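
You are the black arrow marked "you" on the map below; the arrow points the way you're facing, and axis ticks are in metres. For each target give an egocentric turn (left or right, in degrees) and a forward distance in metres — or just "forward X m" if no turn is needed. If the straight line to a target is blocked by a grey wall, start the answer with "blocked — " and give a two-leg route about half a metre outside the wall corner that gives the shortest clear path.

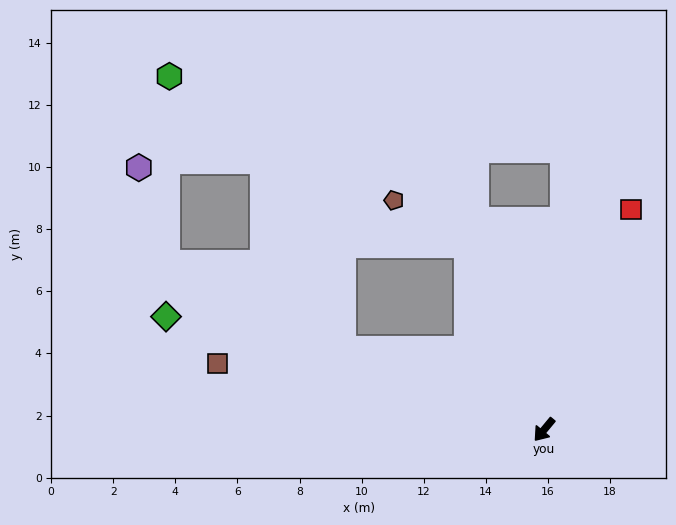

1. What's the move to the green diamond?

turn right 67°, forward 12.7 m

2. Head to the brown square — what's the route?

turn right 62°, forward 10.7 m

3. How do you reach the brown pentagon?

blocked — turn right 118°, forward 6.5 m, then turn left 36°, forward 2.7 m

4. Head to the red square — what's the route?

turn right 162°, forward 7.6 m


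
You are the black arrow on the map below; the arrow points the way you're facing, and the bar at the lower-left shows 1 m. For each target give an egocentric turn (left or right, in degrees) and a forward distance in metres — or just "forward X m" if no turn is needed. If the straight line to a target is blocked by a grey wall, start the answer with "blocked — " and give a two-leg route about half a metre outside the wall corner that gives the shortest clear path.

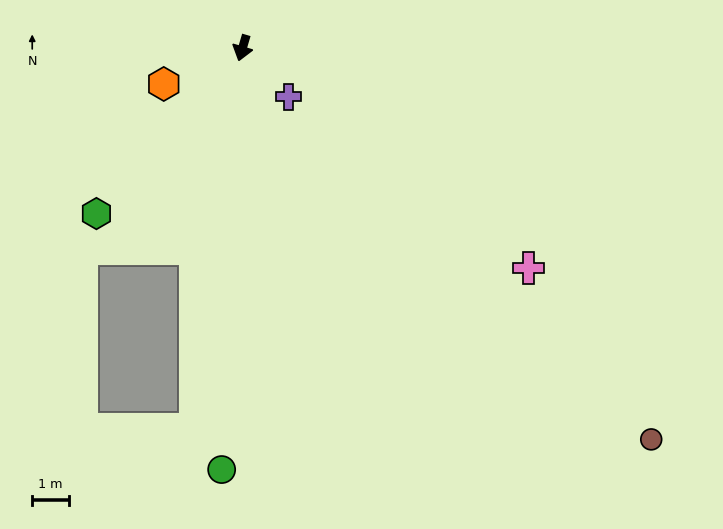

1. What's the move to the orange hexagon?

turn right 49°, forward 2.4 m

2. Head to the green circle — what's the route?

turn left 13°, forward 11.5 m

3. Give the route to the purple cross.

turn left 60°, forward 1.8 m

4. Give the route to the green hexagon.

turn right 25°, forward 6.0 m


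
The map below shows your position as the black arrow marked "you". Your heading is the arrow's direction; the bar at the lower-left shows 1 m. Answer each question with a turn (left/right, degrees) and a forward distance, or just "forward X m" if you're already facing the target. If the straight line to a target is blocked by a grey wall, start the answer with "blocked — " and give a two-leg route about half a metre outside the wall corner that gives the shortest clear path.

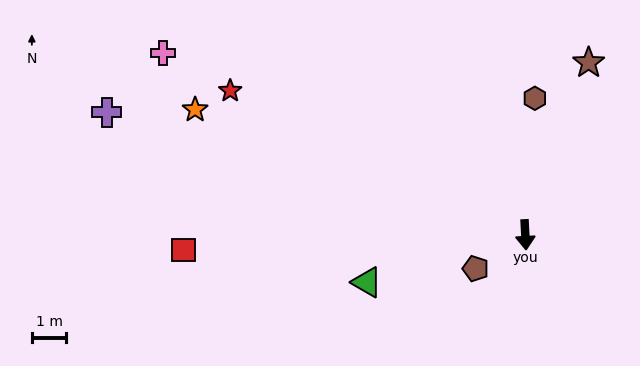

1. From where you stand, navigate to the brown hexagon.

turn left 173°, forward 4.0 m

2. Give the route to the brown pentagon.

turn right 59°, forward 1.7 m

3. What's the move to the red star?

turn right 119°, forward 9.5 m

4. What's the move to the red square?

turn right 90°, forward 9.9 m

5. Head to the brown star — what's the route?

turn left 157°, forward 5.3 m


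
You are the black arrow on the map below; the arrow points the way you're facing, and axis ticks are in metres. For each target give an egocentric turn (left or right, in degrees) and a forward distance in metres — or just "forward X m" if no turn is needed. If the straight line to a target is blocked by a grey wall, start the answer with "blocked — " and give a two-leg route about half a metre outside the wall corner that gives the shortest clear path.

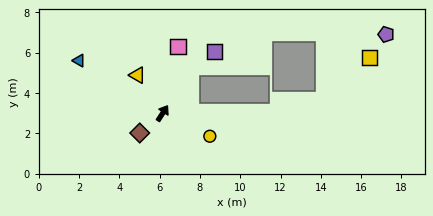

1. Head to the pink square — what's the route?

turn left 20°, forward 3.4 m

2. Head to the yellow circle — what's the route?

turn right 83°, forward 2.6 m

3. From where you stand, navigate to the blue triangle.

turn left 91°, forward 4.9 m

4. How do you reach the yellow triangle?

turn left 66°, forward 2.3 m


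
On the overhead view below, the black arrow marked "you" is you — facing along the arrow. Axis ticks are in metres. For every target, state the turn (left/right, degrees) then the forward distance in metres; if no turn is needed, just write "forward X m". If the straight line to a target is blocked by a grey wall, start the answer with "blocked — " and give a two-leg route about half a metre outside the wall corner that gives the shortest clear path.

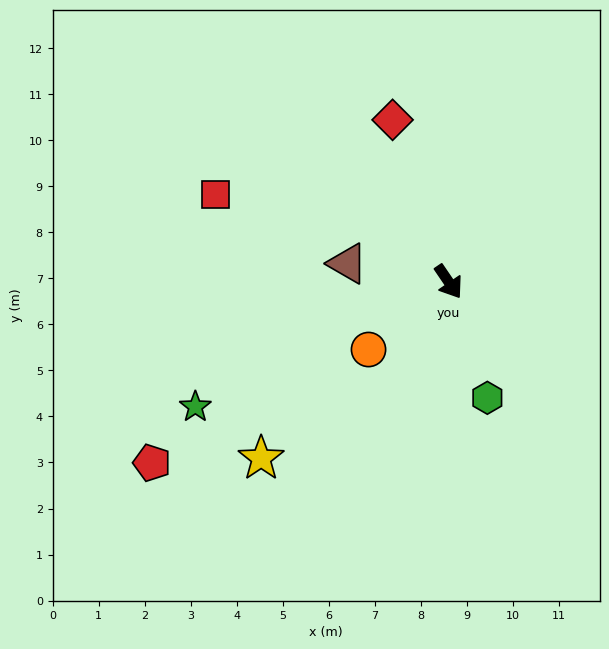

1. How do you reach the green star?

turn right 98°, forward 6.1 m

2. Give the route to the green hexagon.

turn right 16°, forward 2.7 m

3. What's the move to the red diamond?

turn left 165°, forward 3.7 m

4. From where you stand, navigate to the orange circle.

turn right 84°, forward 2.3 m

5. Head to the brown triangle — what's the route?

turn right 134°, forward 2.2 m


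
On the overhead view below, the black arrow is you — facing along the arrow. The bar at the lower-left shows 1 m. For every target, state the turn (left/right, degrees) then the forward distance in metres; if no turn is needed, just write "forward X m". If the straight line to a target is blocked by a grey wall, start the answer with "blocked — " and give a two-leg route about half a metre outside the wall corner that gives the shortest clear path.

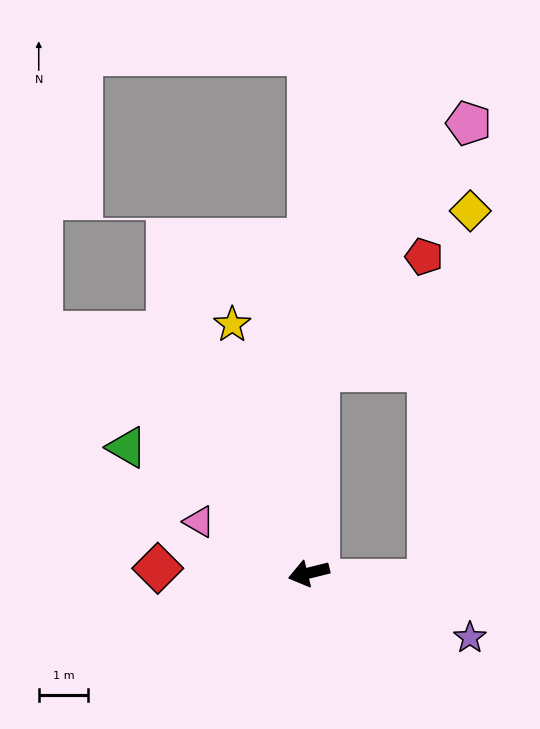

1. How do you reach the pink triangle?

turn right 39°, forward 2.4 m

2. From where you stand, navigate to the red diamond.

turn right 16°, forward 3.1 m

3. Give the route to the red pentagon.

blocked — turn right 107°, forward 4.1 m, then turn right 40°, forward 3.1 m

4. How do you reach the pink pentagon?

blocked — turn right 107°, forward 4.1 m, then turn right 28°, forward 5.8 m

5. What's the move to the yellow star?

turn right 87°, forward 5.2 m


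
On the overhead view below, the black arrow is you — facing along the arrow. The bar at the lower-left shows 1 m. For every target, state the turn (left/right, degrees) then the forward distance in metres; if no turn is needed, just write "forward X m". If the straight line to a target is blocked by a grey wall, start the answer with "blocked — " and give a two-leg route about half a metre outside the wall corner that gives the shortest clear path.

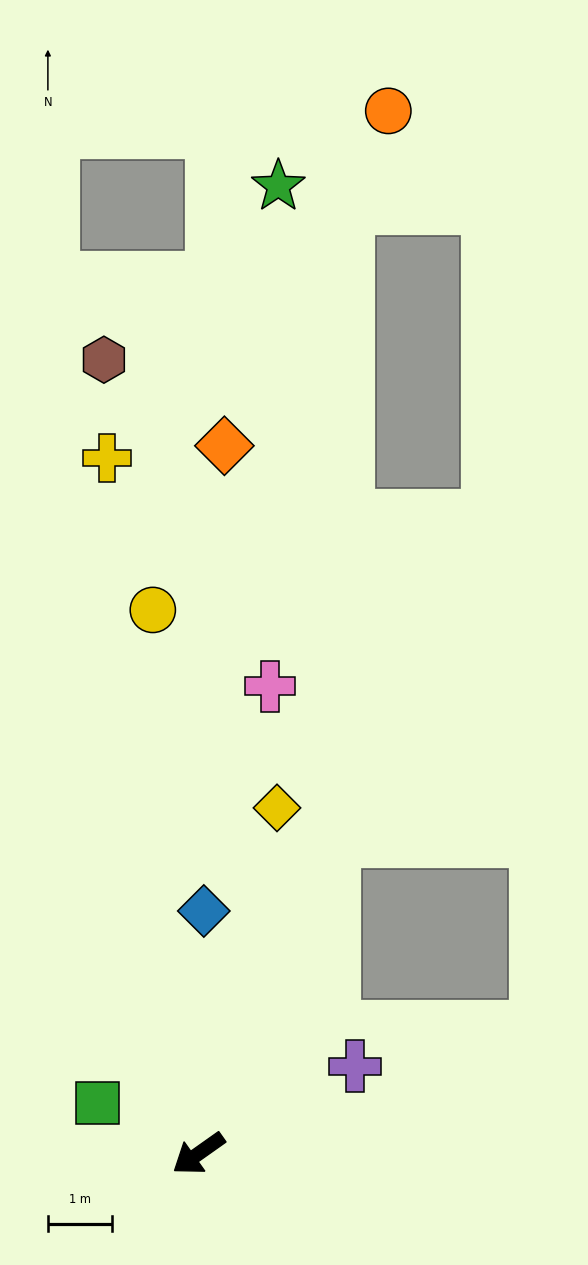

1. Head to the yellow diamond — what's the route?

turn right 138°, forward 5.5 m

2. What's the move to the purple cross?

turn left 174°, forward 2.8 m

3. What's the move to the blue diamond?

turn right 127°, forward 3.8 m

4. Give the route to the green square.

turn right 62°, forward 1.7 m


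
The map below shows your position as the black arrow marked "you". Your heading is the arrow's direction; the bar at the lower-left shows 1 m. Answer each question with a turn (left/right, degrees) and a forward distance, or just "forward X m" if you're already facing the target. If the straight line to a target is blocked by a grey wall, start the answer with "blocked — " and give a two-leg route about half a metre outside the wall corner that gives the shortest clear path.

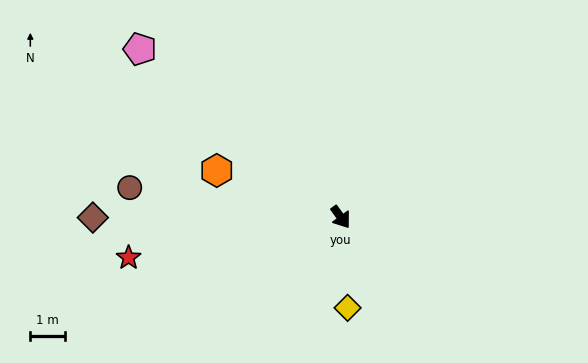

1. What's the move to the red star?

turn right 115°, forward 6.2 m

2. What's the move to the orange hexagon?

turn right 147°, forward 3.8 m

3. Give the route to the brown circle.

turn right 134°, forward 6.1 m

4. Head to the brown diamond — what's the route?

turn right 126°, forward 7.1 m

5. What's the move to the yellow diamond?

turn right 32°, forward 2.6 m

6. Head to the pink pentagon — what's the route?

turn right 166°, forward 7.5 m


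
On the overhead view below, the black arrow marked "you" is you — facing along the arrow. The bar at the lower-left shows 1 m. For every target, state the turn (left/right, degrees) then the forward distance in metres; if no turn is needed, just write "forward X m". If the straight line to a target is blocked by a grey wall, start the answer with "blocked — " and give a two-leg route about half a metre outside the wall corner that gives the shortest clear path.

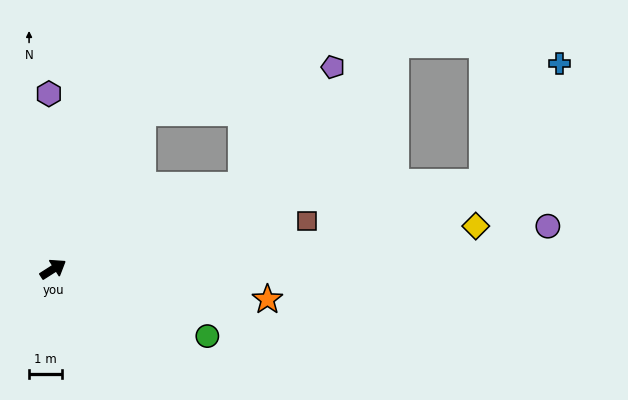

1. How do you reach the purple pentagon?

blocked — turn right 9°, forward 6.3 m, then turn left 29°, forward 4.6 m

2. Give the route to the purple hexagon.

turn left 59°, forward 5.4 m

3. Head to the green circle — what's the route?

turn right 56°, forward 5.1 m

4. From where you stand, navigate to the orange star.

turn right 41°, forward 6.6 m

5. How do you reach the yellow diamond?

turn right 27°, forward 13.0 m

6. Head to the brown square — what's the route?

turn right 22°, forward 7.9 m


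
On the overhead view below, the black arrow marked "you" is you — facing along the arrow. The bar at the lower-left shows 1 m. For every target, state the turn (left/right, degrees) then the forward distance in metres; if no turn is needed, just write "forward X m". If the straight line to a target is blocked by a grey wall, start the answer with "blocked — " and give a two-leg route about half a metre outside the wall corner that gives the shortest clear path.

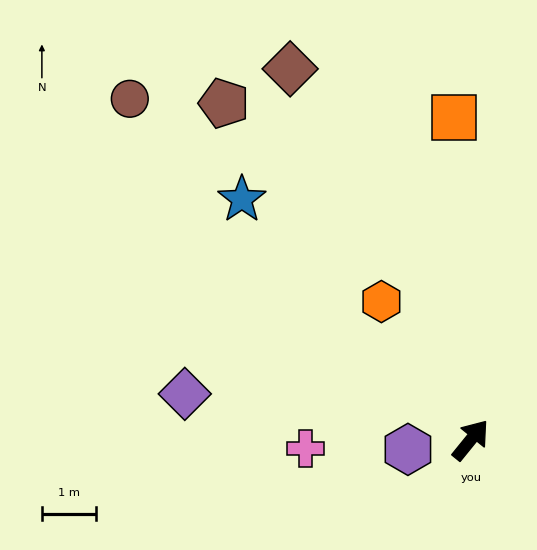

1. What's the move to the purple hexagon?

turn left 138°, forward 1.2 m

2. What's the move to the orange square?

turn left 42°, forward 5.9 m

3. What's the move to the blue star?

turn left 83°, forward 6.1 m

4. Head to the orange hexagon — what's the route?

turn left 72°, forward 3.0 m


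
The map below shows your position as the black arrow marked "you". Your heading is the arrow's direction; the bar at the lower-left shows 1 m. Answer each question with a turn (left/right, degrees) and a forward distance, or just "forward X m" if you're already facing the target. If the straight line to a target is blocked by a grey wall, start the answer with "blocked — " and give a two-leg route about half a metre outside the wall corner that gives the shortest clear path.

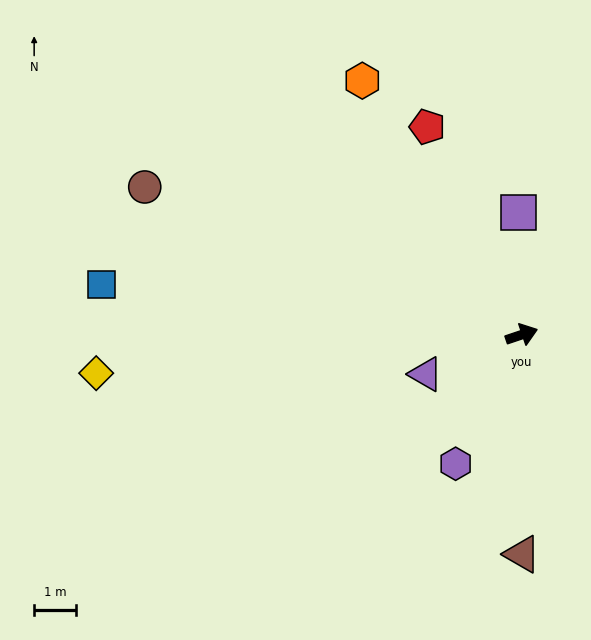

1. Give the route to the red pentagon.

turn left 96°, forward 5.5 m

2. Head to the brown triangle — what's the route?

turn right 108°, forward 5.3 m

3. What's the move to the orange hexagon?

turn left 103°, forward 7.2 m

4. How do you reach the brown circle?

turn left 140°, forward 9.8 m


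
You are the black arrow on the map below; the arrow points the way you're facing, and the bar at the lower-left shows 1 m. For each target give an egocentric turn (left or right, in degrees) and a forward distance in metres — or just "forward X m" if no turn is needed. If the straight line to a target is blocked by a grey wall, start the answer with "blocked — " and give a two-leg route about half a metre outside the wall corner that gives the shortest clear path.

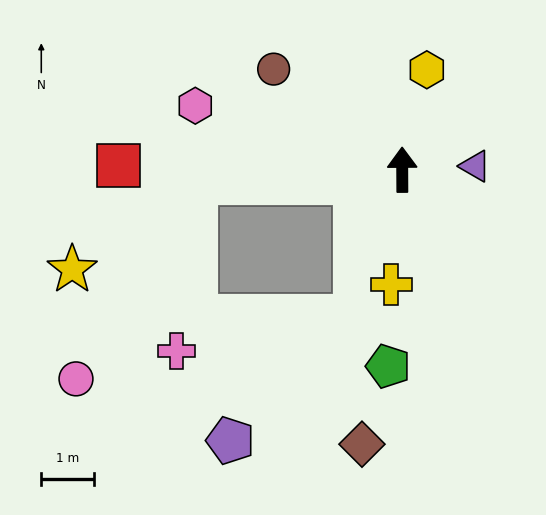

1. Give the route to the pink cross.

blocked — turn left 93°, forward 3.9 m, then turn left 80°, forward 3.2 m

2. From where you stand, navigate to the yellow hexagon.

turn right 14°, forward 1.9 m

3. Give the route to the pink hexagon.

turn left 73°, forward 4.1 m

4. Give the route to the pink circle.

blocked — turn left 93°, forward 3.9 m, then turn left 55°, forward 4.4 m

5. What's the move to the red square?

turn left 89°, forward 5.4 m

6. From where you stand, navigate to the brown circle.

turn left 52°, forward 3.1 m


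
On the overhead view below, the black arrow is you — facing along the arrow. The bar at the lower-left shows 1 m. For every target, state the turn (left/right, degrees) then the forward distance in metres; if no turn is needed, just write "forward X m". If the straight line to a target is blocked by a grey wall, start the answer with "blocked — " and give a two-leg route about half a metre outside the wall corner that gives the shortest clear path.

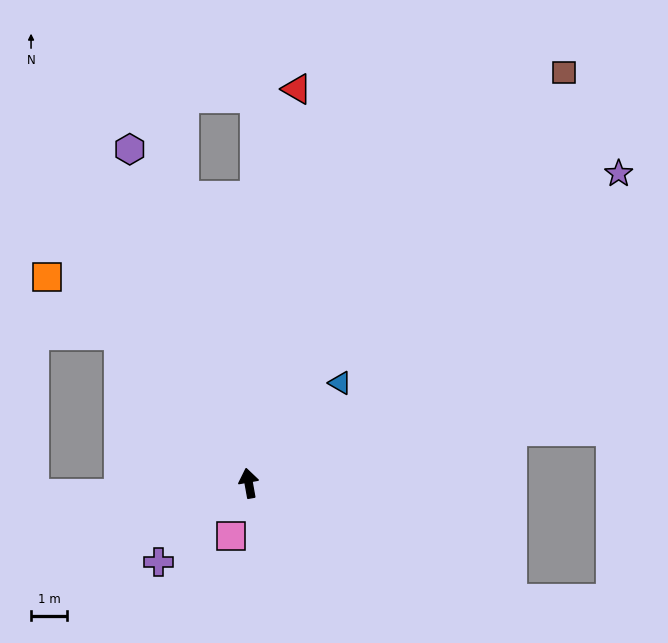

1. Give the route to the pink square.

turn left 151°, forward 1.5 m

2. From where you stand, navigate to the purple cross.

turn left 121°, forward 3.3 m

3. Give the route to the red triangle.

turn right 17°, forward 11.0 m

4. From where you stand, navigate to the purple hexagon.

turn left 10°, forward 9.8 m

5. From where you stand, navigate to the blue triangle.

turn right 52°, forward 3.8 m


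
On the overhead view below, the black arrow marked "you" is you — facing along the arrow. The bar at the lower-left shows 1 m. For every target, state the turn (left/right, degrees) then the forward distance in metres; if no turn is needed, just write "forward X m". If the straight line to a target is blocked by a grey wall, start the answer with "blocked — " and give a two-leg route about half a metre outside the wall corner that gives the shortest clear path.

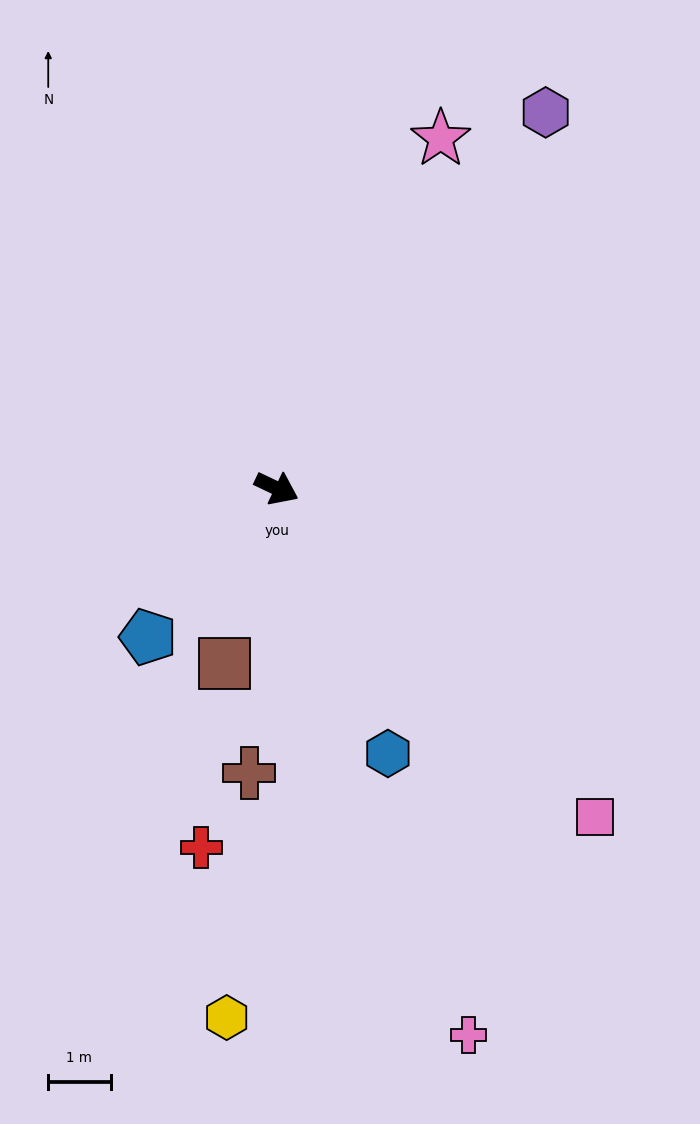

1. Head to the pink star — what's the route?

turn left 90°, forward 6.2 m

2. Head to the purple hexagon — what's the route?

turn left 80°, forward 7.4 m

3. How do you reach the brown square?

turn right 81°, forward 2.9 m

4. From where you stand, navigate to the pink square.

turn right 20°, forward 7.3 m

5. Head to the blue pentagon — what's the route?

turn right 105°, forward 3.2 m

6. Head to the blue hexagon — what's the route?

turn right 42°, forward 4.6 m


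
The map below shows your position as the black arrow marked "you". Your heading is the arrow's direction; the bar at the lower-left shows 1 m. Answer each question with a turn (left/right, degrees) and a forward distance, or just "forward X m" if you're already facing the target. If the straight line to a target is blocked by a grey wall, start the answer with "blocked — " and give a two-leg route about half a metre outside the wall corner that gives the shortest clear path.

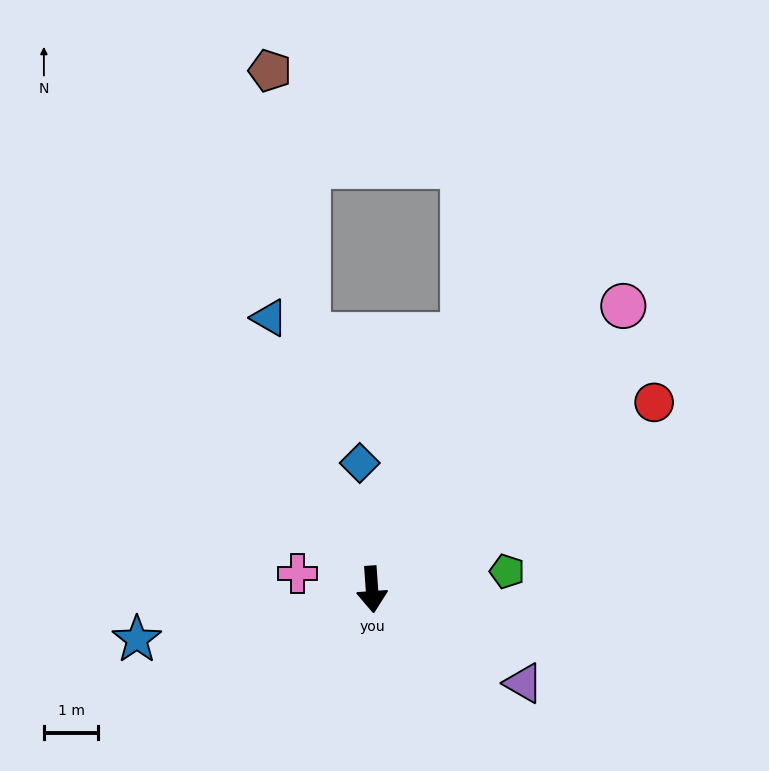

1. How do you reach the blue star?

turn right 82°, forward 4.4 m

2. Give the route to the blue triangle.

turn right 163°, forward 5.3 m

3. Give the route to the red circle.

turn left 120°, forward 6.2 m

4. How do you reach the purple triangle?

turn left 54°, forward 3.3 m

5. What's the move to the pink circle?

turn left 134°, forward 6.9 m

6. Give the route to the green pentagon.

turn left 94°, forward 2.5 m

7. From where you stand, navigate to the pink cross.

turn right 106°, forward 1.4 m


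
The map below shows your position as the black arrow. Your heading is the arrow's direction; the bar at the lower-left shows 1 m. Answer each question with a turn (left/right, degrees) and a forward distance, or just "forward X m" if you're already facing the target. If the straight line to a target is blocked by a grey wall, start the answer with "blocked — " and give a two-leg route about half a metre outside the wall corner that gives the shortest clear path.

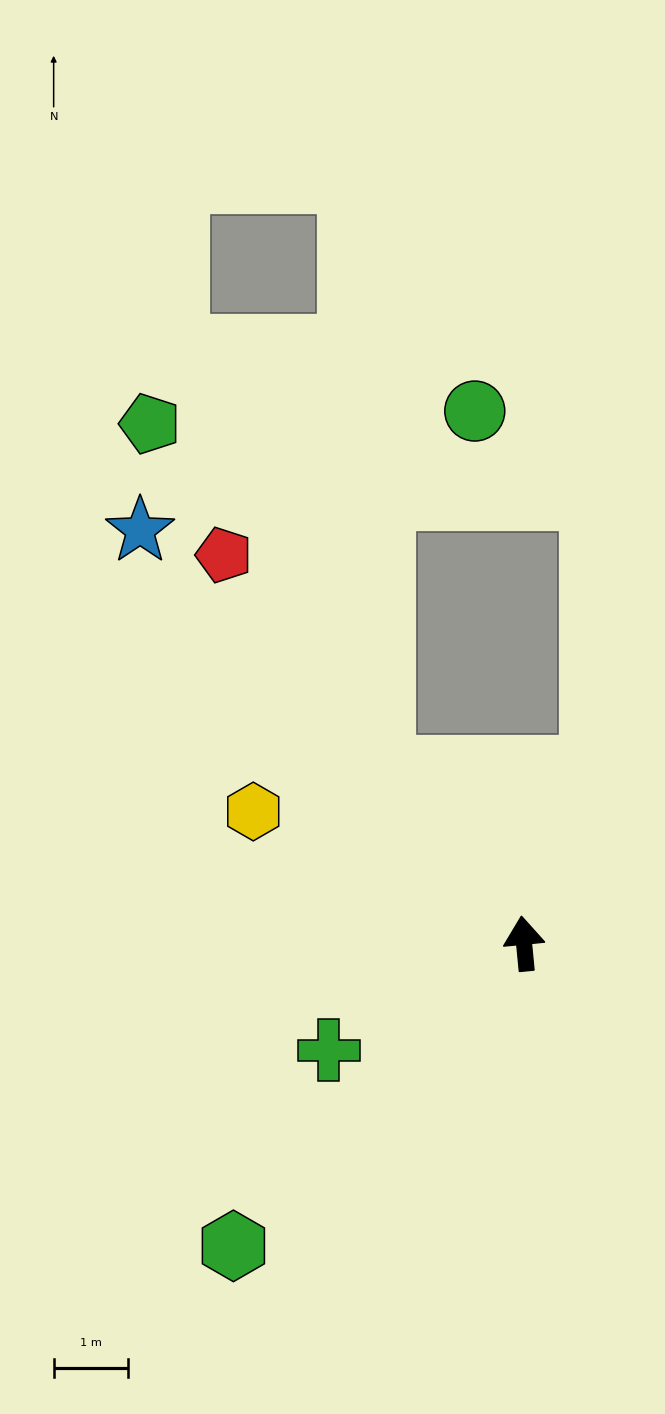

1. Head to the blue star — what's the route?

turn left 37°, forward 7.6 m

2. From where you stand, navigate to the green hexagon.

turn left 131°, forward 5.7 m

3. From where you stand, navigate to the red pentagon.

turn left 32°, forward 6.6 m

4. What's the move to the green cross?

turn left 113°, forward 3.0 m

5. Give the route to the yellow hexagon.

turn left 58°, forward 4.1 m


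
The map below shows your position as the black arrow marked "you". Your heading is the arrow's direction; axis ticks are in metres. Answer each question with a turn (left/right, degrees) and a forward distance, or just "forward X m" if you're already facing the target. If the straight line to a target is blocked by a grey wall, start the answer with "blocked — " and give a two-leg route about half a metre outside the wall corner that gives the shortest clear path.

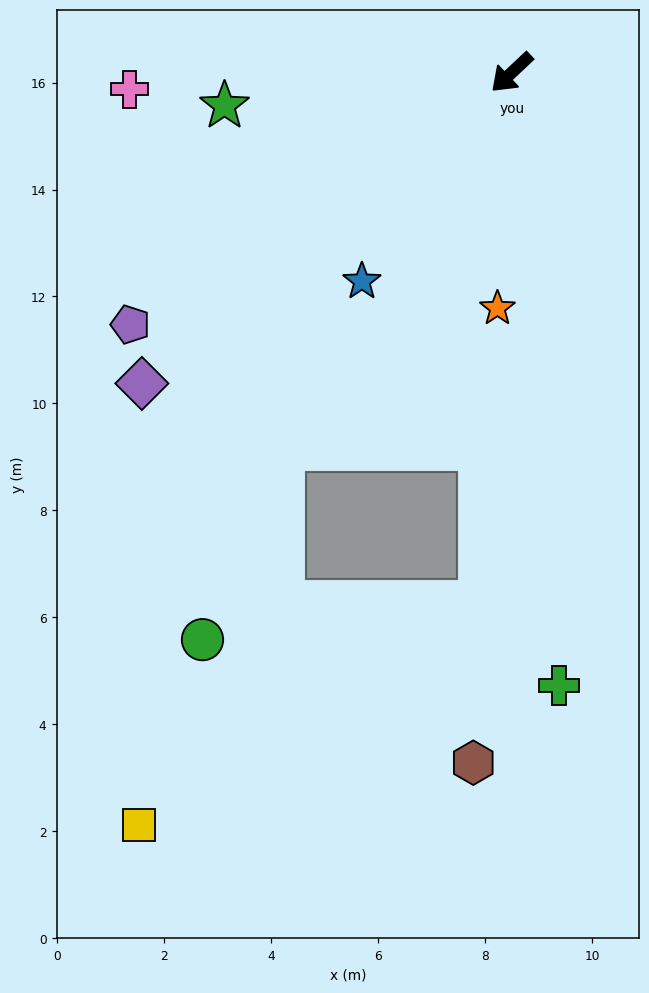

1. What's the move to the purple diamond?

turn right 3°, forward 9.0 m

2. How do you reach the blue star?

turn left 11°, forward 4.8 m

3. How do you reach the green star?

turn right 37°, forward 5.4 m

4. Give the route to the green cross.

turn left 51°, forward 11.5 m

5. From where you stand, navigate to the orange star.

turn left 43°, forward 4.4 m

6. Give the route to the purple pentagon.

turn right 10°, forward 8.5 m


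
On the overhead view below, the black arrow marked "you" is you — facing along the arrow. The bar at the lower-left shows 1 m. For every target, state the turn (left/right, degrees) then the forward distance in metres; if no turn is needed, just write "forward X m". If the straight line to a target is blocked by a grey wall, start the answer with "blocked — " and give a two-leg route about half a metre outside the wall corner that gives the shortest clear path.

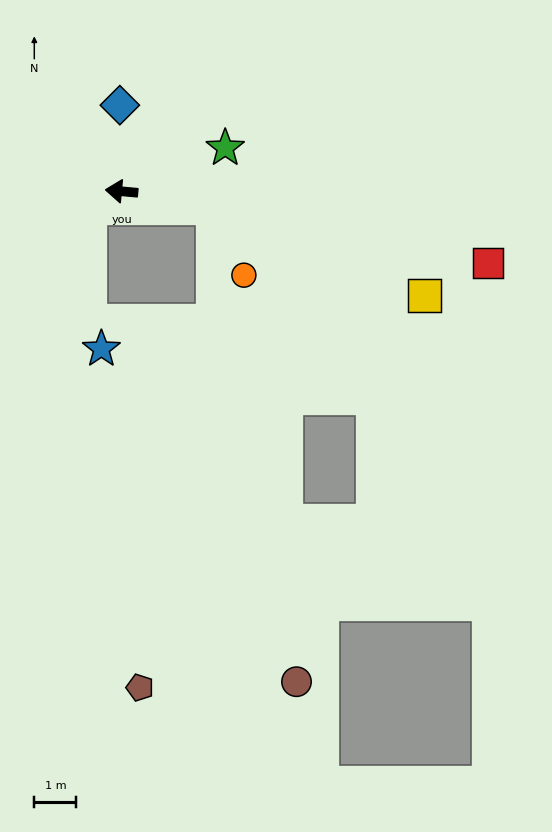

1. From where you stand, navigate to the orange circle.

blocked — turn left 175°, forward 2.2 m, then turn right 56°, forward 1.8 m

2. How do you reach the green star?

turn right 152°, forward 2.7 m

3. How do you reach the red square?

turn left 174°, forward 8.9 m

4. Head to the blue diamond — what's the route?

turn right 84°, forward 2.0 m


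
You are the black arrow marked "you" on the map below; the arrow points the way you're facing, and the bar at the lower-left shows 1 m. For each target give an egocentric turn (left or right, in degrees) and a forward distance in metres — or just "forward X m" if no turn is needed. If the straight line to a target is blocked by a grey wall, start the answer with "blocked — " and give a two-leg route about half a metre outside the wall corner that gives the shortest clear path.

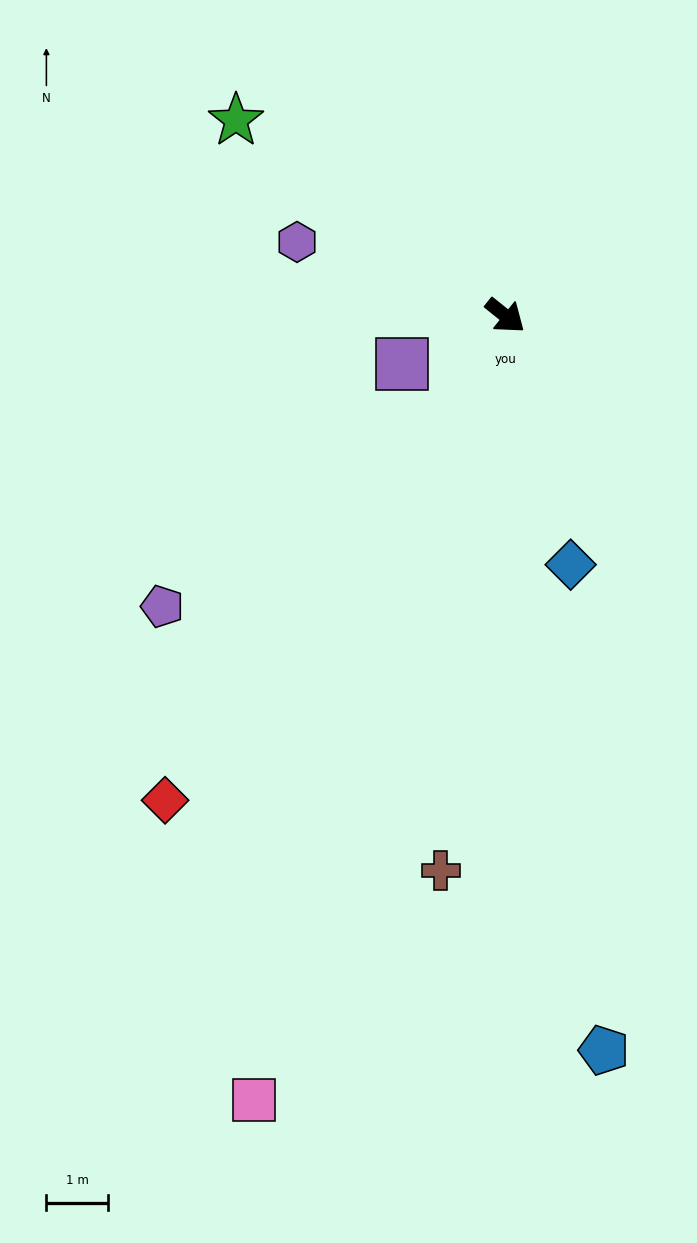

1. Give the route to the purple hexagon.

turn right 161°, forward 3.6 m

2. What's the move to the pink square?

turn right 69°, forward 13.4 m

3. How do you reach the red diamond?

turn right 86°, forward 9.6 m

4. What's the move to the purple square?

turn right 116°, forward 1.9 m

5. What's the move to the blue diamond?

turn right 37°, forward 4.2 m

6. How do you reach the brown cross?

turn right 58°, forward 9.1 m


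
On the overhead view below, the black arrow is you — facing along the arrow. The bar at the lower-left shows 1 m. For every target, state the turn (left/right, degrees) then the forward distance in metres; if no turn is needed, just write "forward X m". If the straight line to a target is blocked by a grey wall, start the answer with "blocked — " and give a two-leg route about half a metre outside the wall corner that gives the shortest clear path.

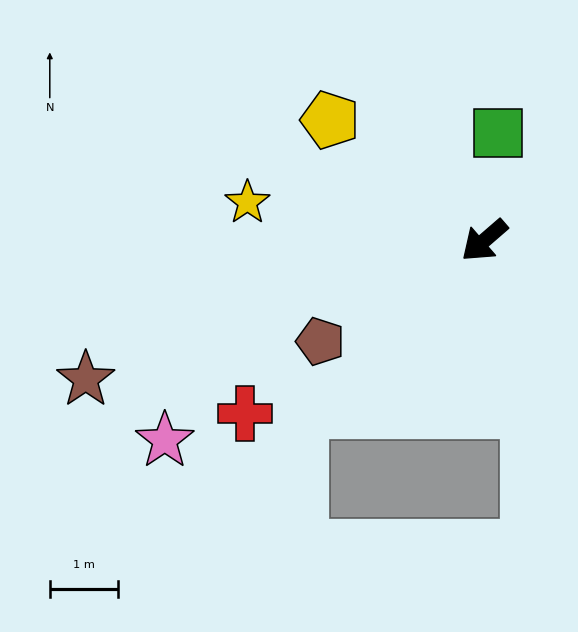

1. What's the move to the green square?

turn right 138°, forward 1.6 m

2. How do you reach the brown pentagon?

turn right 9°, forward 2.8 m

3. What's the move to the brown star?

turn right 22°, forward 6.2 m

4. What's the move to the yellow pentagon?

turn right 79°, forward 2.9 m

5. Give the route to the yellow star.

turn right 50°, forward 3.5 m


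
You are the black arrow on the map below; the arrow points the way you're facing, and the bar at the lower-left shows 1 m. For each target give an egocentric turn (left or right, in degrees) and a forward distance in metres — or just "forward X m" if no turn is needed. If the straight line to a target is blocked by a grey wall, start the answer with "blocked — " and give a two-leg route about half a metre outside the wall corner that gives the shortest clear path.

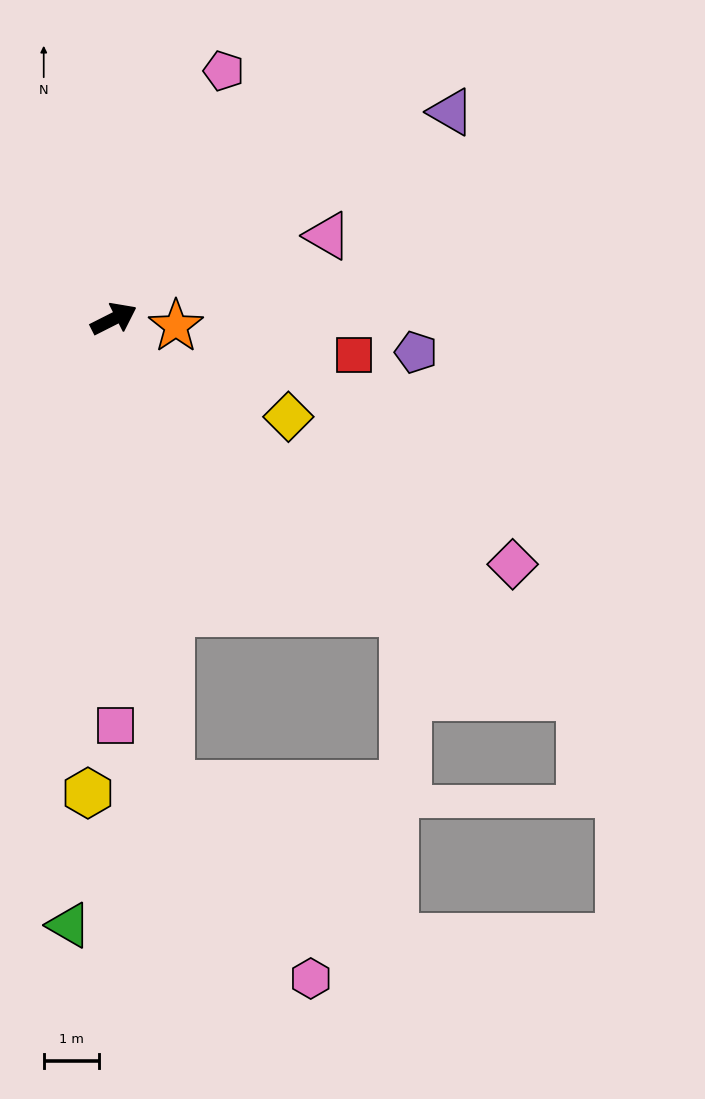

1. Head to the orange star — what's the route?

turn right 34°, forward 1.1 m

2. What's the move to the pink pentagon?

turn left 39°, forward 4.9 m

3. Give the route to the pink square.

turn right 117°, forward 7.3 m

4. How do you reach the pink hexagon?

blocked — turn right 110°, forward 8.4 m, then turn left 29°, forward 4.3 m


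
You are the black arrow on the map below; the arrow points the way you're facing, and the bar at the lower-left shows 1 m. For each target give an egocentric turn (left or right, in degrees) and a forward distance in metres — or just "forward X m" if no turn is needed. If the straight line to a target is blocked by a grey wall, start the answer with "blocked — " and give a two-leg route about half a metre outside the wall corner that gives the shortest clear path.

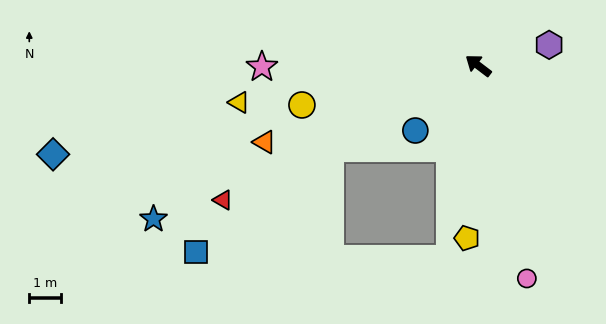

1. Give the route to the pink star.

turn left 38°, forward 6.8 m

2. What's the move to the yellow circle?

turn left 50°, forward 5.7 m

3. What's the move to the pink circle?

turn left 140°, forward 6.8 m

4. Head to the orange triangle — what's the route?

turn left 57°, forward 7.1 m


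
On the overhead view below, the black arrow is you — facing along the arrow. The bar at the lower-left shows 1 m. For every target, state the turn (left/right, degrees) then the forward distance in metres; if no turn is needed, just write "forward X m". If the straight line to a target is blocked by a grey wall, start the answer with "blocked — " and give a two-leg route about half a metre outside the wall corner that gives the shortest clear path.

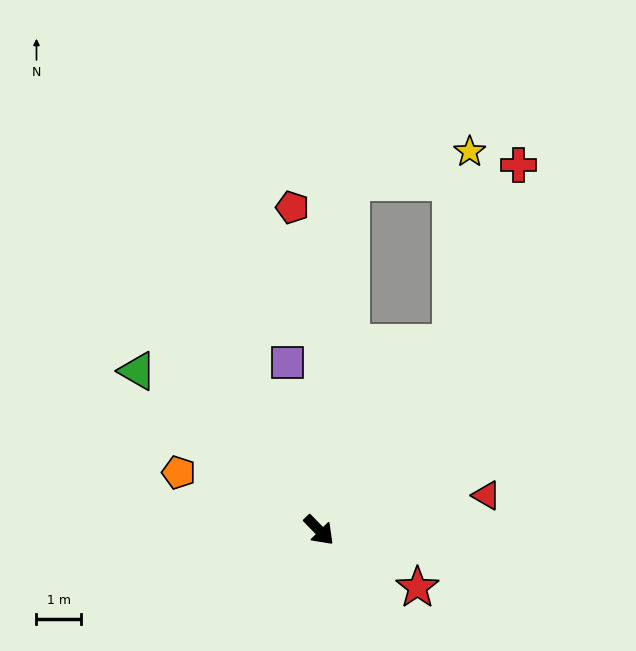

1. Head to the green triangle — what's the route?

turn right 176°, forward 5.5 m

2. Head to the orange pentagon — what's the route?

turn right 157°, forward 3.4 m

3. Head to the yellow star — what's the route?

blocked — turn left 100°, forward 5.2 m, then turn left 30°, forward 4.4 m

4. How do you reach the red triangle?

turn left 57°, forward 3.9 m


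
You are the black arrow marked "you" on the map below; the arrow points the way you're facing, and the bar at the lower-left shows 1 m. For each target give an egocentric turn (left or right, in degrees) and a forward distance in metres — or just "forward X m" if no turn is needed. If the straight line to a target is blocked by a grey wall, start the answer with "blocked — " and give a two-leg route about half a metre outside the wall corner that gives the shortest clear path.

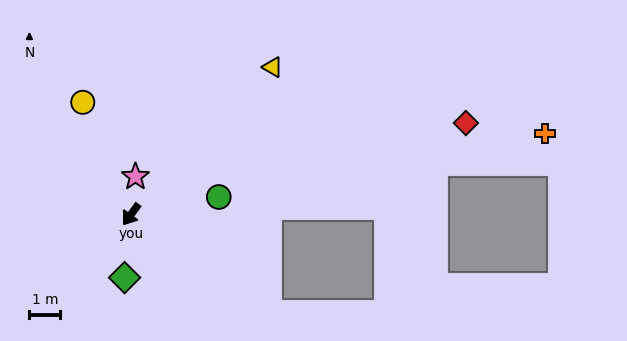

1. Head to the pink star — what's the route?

turn right 151°, forward 1.2 m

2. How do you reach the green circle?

turn left 137°, forward 2.9 m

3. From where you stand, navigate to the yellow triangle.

turn left 172°, forward 6.6 m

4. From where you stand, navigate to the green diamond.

turn left 30°, forward 2.1 m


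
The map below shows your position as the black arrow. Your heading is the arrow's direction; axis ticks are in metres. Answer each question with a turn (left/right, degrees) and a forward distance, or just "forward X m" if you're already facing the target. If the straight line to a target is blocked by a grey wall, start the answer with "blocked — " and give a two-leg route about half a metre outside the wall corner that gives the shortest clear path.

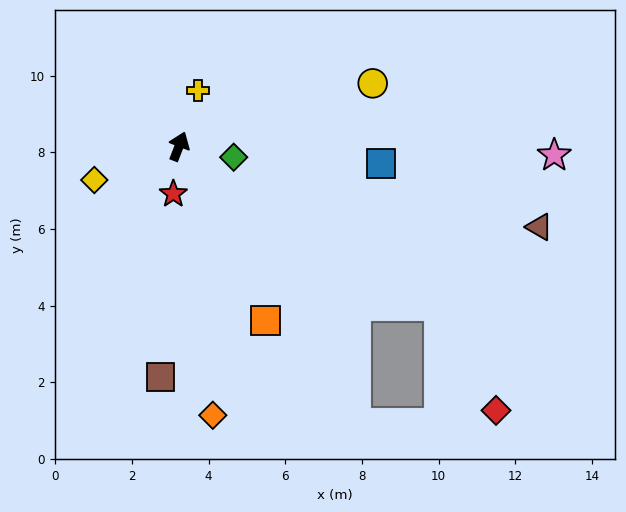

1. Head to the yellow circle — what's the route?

turn right 51°, forward 5.3 m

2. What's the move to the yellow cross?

turn left 2°, forward 1.5 m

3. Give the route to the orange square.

turn right 132°, forward 5.1 m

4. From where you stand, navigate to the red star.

turn right 166°, forward 1.2 m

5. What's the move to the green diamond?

turn right 80°, forward 1.5 m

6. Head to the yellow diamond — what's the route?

turn left 133°, forward 2.4 m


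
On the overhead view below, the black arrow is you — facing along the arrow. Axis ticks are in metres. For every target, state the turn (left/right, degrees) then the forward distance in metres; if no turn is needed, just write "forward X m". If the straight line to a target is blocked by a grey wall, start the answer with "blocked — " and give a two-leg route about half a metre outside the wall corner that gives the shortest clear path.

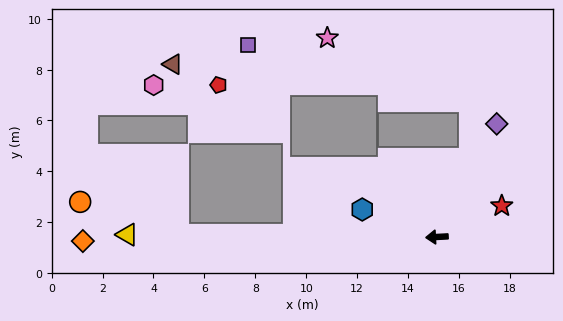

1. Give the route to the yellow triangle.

turn right 3°, forward 12.2 m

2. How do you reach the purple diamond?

turn right 121°, forward 5.0 m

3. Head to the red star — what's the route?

turn right 157°, forward 2.8 m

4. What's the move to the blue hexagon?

turn right 23°, forward 3.1 m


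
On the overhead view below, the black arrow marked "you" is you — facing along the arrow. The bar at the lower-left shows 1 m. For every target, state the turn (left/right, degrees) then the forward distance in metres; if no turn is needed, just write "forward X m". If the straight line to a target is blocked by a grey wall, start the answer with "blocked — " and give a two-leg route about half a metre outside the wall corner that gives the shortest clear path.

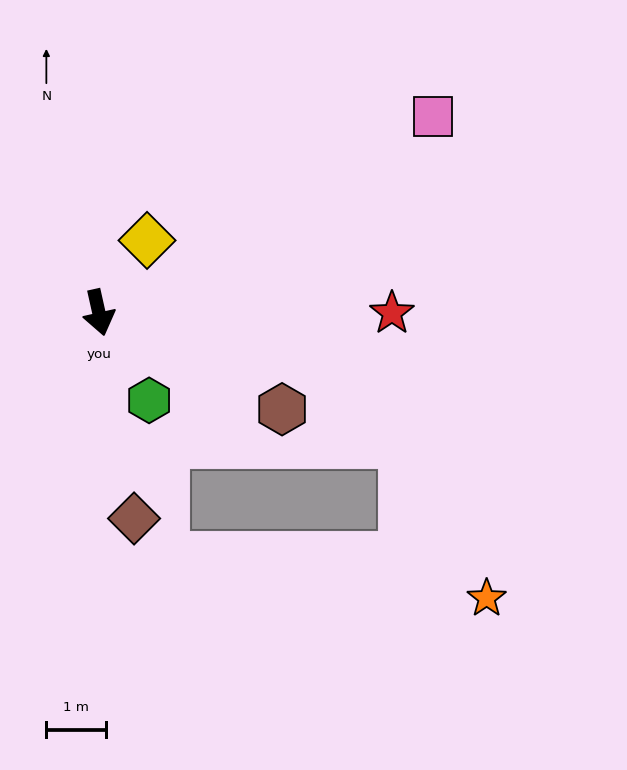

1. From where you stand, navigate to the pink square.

turn left 108°, forward 6.5 m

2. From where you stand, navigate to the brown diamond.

turn right 3°, forward 3.5 m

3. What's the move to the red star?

turn left 77°, forward 4.9 m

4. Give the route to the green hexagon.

turn left 17°, forward 1.7 m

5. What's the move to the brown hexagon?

turn left 50°, forward 3.5 m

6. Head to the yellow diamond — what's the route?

turn left 134°, forward 1.5 m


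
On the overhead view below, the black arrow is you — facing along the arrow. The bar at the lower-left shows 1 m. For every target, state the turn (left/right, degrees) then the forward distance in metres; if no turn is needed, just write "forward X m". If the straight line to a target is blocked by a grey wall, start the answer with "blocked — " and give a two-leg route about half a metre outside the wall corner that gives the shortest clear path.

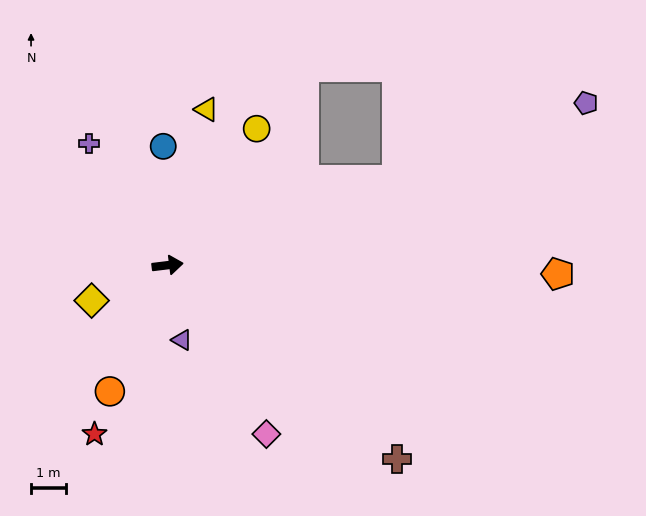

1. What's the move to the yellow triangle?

turn left 69°, forward 4.6 m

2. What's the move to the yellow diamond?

turn right 162°, forward 2.4 m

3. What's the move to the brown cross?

turn right 47°, forward 8.6 m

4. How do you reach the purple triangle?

turn right 86°, forward 2.2 m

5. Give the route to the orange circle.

turn right 122°, forward 4.0 m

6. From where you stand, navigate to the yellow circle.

turn left 50°, forward 4.7 m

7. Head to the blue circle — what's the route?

turn left 85°, forward 3.4 m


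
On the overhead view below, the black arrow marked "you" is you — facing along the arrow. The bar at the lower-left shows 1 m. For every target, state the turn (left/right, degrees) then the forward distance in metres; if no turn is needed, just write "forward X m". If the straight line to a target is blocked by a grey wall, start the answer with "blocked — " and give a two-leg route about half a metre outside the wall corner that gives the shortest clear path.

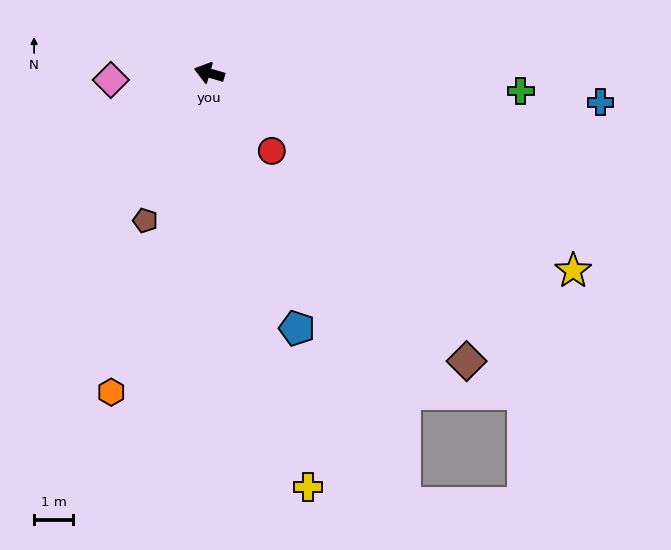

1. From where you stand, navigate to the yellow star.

turn left 168°, forward 10.6 m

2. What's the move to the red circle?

turn left 145°, forward 2.6 m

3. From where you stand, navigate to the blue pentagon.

turn left 125°, forward 6.9 m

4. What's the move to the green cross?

turn right 167°, forward 8.0 m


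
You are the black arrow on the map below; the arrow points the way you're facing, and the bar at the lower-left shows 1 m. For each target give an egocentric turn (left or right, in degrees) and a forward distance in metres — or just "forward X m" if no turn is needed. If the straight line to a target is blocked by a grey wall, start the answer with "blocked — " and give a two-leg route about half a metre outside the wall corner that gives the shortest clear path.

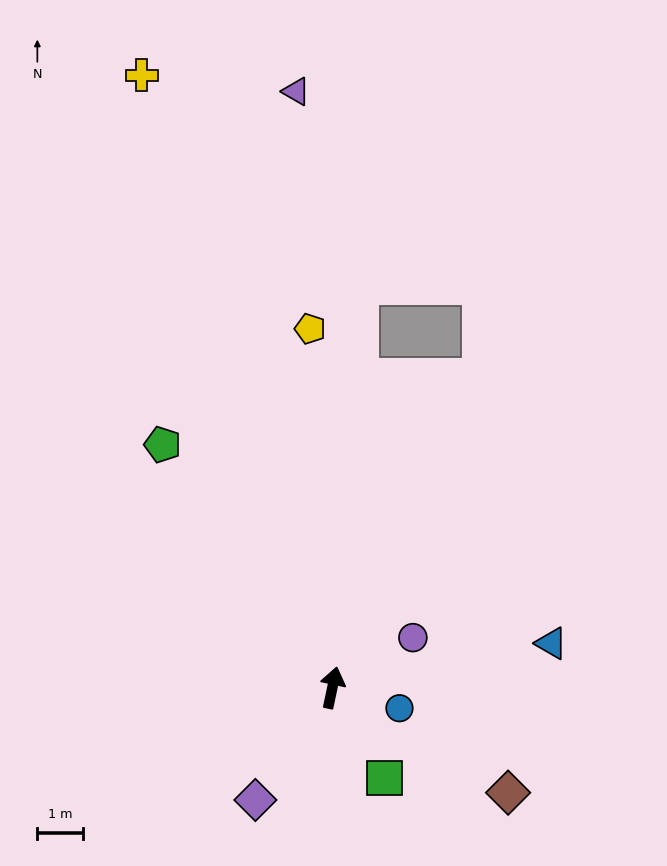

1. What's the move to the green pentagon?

turn left 47°, forward 6.5 m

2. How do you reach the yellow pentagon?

turn left 16°, forward 7.9 m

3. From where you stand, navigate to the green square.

turn right 138°, forward 2.3 m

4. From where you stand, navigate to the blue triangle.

turn right 67°, forward 4.9 m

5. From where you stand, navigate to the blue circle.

turn right 95°, forward 1.5 m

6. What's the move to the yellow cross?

turn left 29°, forward 14.2 m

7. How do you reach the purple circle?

turn right 46°, forward 2.1 m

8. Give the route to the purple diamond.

turn left 158°, forward 3.0 m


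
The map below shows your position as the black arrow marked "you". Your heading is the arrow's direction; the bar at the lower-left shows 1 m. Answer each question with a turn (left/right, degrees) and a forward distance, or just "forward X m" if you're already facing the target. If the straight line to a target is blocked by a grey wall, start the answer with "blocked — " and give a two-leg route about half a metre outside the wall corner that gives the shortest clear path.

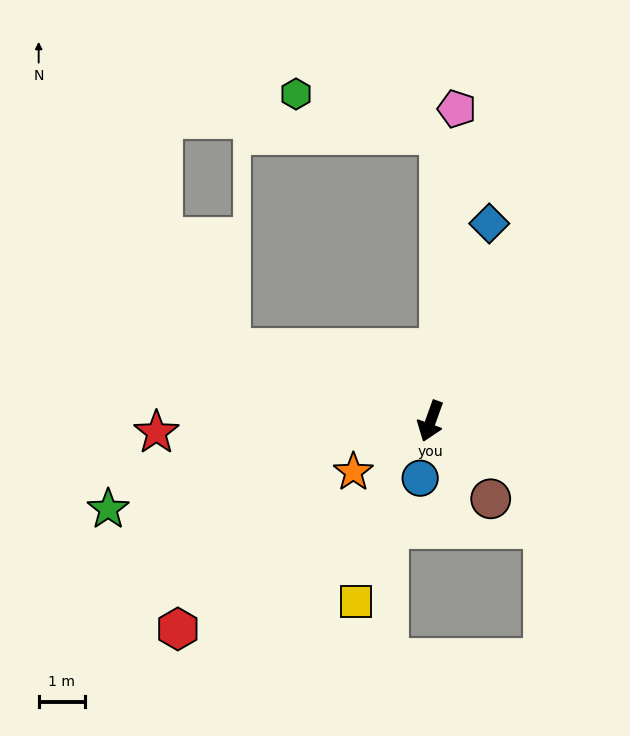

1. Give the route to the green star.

turn right 55°, forward 7.3 m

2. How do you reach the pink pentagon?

turn right 165°, forward 6.8 m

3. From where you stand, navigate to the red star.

turn right 68°, forward 6.0 m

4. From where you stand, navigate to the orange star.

turn right 37°, forward 2.0 m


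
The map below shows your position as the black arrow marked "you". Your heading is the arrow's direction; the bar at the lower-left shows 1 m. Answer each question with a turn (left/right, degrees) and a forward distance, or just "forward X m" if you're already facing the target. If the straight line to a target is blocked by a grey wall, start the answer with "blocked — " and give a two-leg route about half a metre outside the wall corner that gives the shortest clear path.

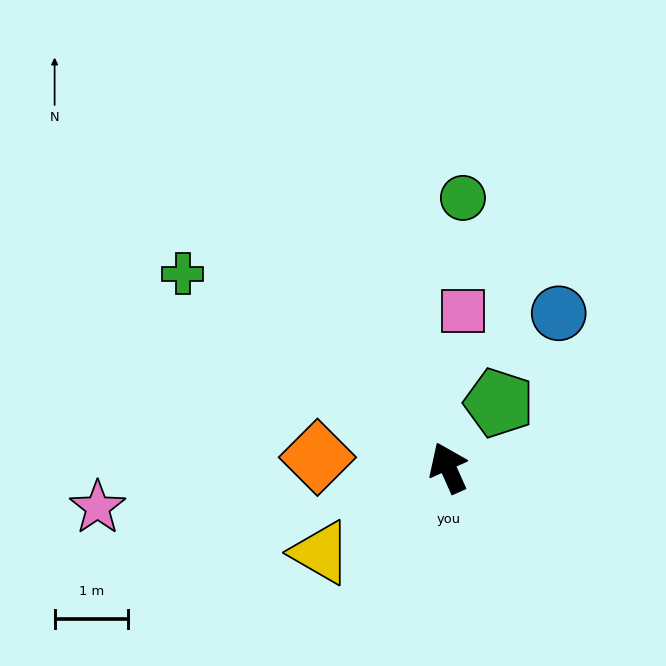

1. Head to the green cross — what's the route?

turn left 30°, forward 4.5 m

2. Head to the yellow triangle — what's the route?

turn left 100°, forward 2.1 m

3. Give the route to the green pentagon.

turn right 62°, forward 1.1 m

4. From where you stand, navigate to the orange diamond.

turn left 61°, forward 1.8 m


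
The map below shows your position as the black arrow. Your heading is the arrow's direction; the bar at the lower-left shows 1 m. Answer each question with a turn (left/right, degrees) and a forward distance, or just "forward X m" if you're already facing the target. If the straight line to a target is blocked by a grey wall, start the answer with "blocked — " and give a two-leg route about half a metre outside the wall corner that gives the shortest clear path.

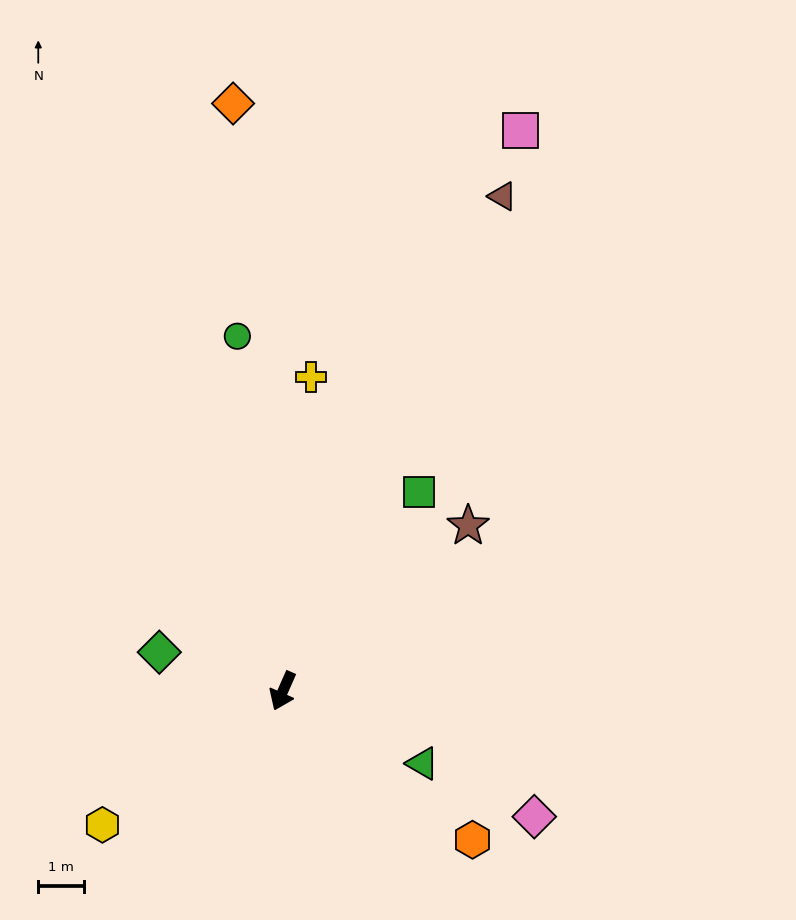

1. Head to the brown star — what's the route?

turn left 156°, forward 5.4 m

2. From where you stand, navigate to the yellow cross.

turn right 161°, forward 6.9 m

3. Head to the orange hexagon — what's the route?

turn left 76°, forward 5.2 m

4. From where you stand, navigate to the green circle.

turn right 149°, forward 7.8 m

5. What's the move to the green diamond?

turn right 84°, forward 2.8 m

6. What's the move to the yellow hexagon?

turn right 30°, forward 4.9 m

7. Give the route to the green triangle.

turn left 86°, forward 3.4 m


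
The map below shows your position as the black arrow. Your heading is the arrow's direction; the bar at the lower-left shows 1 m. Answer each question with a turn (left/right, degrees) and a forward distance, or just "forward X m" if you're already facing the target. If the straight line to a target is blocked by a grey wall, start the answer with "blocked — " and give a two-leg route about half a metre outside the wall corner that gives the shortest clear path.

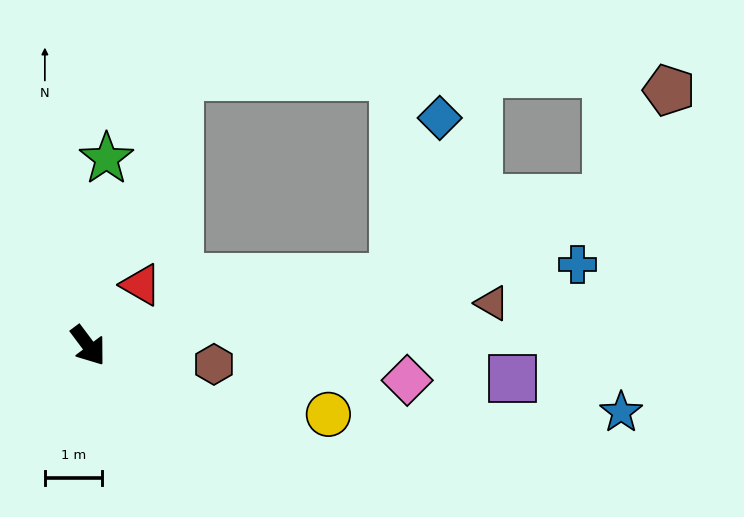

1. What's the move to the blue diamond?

blocked — turn left 66°, forward 5.4 m, then turn left 61°, forward 2.9 m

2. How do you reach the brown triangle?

turn left 59°, forward 7.1 m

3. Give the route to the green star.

turn left 138°, forward 3.3 m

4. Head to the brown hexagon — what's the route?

turn left 45°, forward 2.2 m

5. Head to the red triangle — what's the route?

turn left 102°, forward 1.4 m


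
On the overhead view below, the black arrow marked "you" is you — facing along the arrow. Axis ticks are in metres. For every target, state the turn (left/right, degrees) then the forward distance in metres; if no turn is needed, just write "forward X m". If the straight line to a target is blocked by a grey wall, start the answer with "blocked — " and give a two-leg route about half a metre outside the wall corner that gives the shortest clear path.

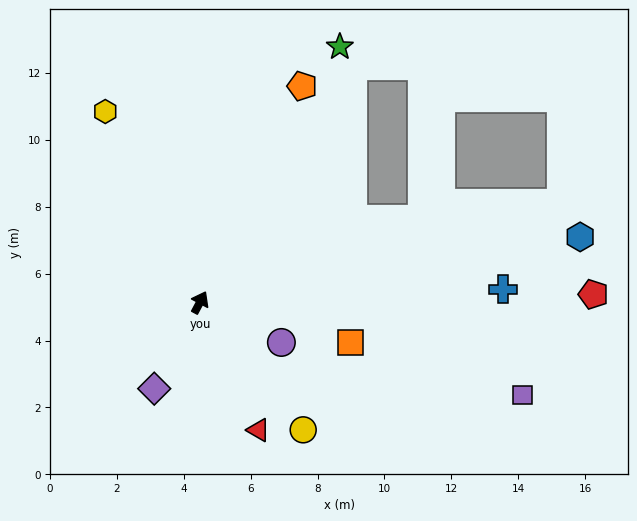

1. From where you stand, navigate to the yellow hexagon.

turn left 54°, forward 6.4 m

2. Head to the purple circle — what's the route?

turn right 88°, forward 2.7 m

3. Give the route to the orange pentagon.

turn left 3°, forward 7.1 m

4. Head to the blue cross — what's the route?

turn right 60°, forward 9.1 m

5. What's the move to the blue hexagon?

turn right 52°, forward 11.5 m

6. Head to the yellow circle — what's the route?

turn right 113°, forward 4.9 m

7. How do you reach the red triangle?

turn right 127°, forward 4.2 m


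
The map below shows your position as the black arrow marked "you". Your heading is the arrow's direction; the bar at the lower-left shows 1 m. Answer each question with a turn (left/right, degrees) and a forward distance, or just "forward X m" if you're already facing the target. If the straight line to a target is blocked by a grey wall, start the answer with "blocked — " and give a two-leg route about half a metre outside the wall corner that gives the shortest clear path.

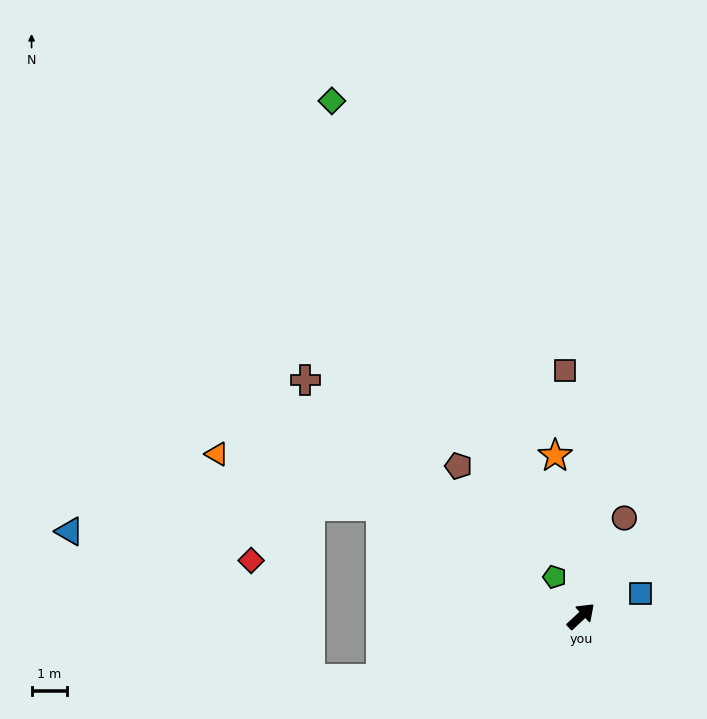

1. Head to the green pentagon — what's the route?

turn left 81°, forward 1.3 m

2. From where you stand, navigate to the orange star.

turn left 56°, forward 4.5 m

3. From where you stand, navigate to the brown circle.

turn left 23°, forward 3.0 m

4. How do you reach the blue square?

turn right 22°, forward 1.8 m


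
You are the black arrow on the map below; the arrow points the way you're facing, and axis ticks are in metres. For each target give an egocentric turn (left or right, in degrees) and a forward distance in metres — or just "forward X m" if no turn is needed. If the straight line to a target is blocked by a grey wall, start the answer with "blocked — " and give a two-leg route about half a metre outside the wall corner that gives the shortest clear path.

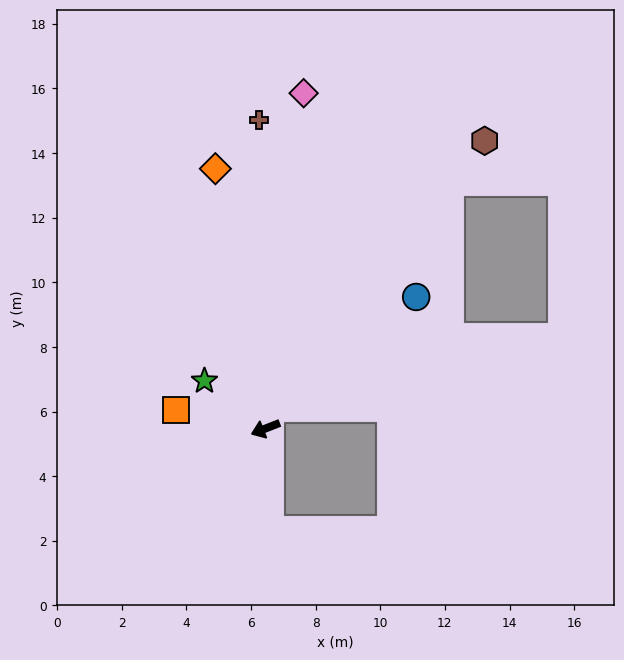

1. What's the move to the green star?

turn right 59°, forward 2.4 m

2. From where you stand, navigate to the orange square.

turn right 33°, forward 2.8 m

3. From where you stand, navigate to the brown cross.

turn right 110°, forward 9.5 m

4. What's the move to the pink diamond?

turn right 118°, forward 10.4 m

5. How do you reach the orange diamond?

turn right 101°, forward 8.2 m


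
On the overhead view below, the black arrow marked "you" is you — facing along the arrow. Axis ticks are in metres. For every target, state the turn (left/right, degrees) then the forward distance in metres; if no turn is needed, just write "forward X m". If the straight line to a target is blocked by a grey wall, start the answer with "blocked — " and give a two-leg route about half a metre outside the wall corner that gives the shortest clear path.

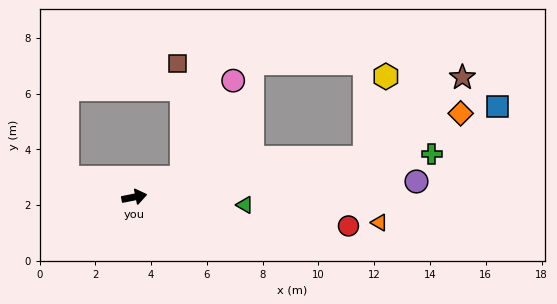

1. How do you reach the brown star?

blocked — forward 8.4 m, then turn left 28°, forward 4.5 m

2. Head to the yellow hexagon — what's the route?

blocked — forward 8.4 m, then turn left 64°, forward 3.0 m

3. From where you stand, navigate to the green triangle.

turn right 15°, forward 4.0 m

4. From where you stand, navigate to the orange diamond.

blocked — forward 8.4 m, then turn left 14°, forward 3.8 m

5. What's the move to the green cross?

turn right 3°, forward 10.8 m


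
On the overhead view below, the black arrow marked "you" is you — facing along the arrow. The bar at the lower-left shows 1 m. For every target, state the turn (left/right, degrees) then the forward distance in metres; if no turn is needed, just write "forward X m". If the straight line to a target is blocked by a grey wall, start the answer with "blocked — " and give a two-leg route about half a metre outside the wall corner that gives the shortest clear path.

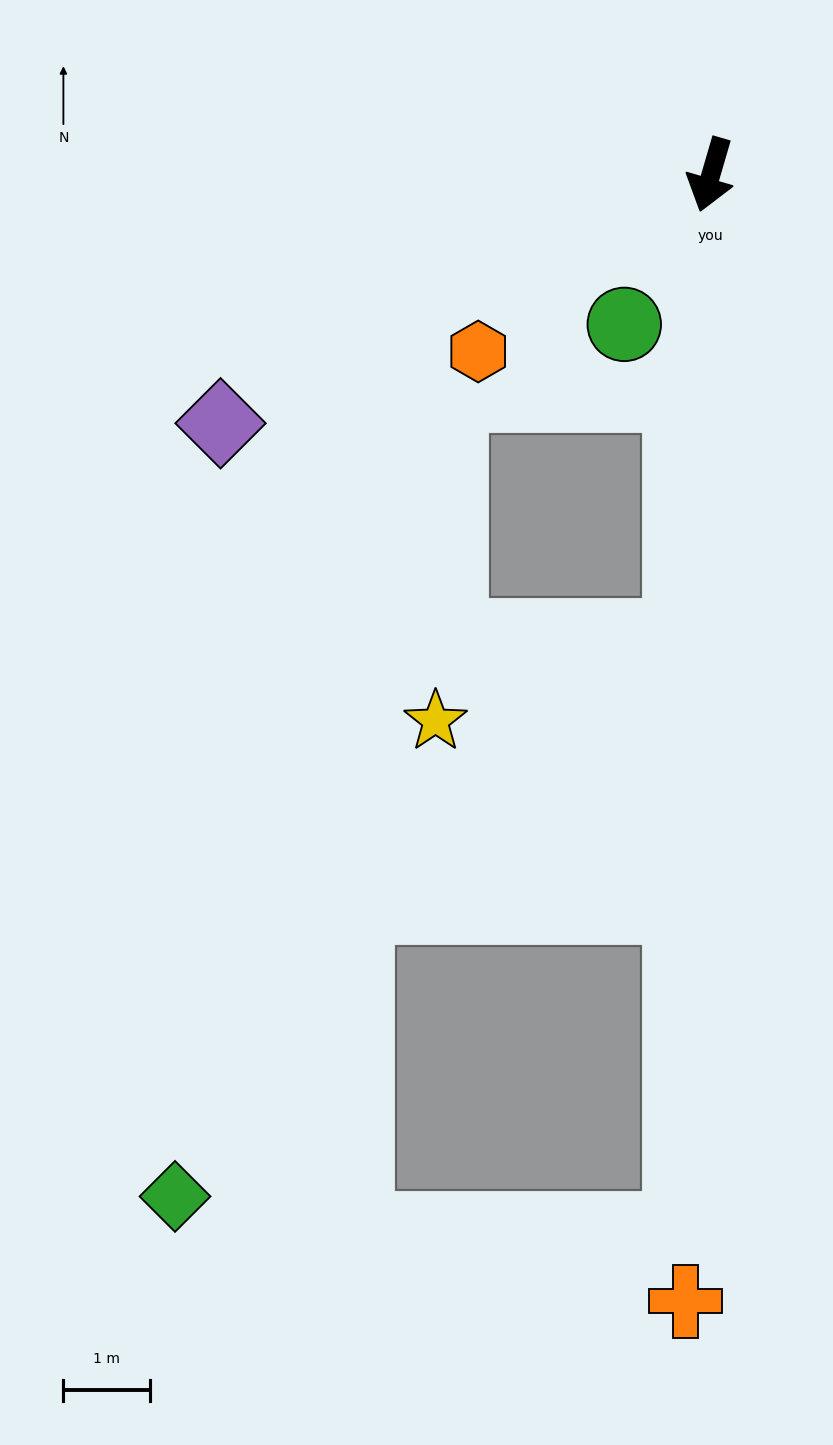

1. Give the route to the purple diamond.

turn right 47°, forward 6.3 m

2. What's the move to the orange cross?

turn left 15°, forward 12.9 m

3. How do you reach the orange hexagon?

turn right 37°, forward 3.4 m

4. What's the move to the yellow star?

blocked — turn left 13°, forward 5.3 m, then turn right 68°, forward 3.0 m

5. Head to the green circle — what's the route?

turn right 14°, forward 2.0 m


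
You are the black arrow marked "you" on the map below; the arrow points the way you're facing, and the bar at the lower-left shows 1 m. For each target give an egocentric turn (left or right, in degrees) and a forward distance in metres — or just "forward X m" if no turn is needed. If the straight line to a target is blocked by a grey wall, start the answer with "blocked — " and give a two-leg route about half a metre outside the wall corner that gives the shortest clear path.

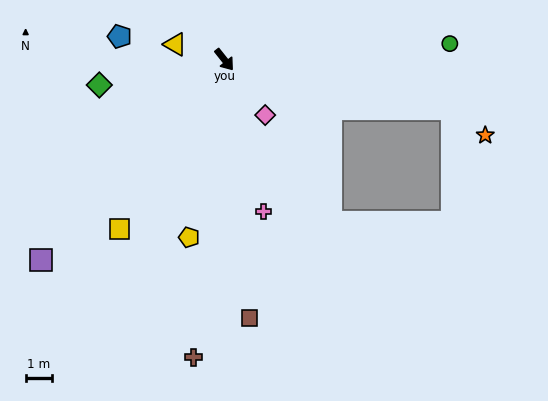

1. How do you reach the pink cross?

turn right 24°, forward 5.9 m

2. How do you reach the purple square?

turn right 81°, forward 10.2 m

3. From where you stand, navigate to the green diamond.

turn right 117°, forward 4.8 m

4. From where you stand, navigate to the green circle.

turn left 56°, forward 8.5 m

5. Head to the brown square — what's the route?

turn right 33°, forward 9.7 m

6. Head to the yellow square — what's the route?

turn right 70°, forward 7.5 m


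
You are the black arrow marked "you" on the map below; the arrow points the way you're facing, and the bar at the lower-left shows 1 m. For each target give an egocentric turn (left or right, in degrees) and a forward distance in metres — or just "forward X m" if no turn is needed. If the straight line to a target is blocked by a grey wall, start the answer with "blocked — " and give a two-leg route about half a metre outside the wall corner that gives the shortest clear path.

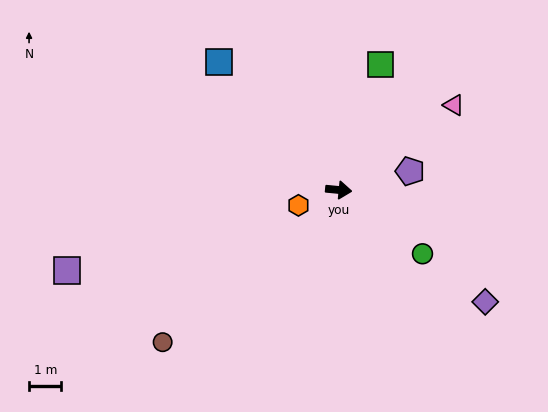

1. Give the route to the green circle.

turn right 32°, forward 3.3 m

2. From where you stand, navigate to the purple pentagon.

turn left 20°, forward 2.3 m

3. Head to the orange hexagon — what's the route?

turn right 154°, forward 1.3 m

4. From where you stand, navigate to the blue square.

turn left 139°, forward 5.4 m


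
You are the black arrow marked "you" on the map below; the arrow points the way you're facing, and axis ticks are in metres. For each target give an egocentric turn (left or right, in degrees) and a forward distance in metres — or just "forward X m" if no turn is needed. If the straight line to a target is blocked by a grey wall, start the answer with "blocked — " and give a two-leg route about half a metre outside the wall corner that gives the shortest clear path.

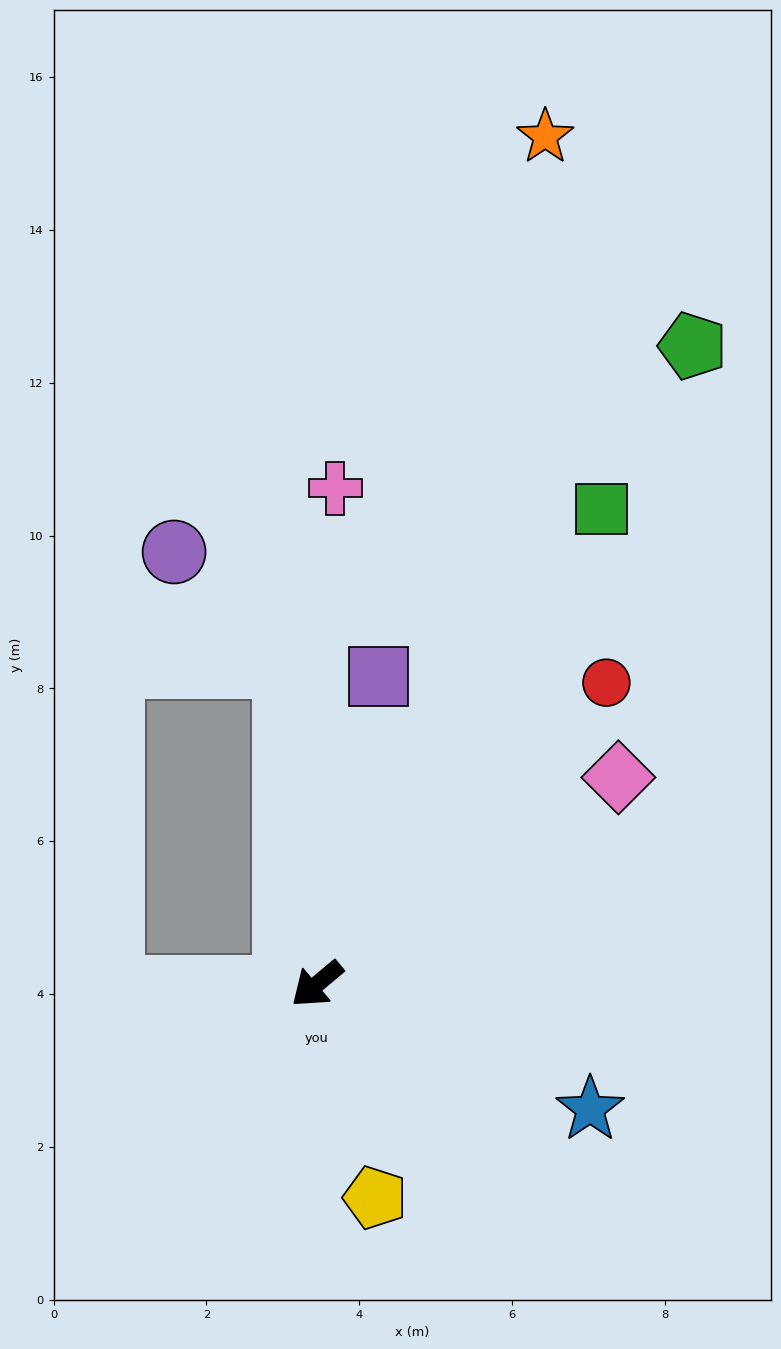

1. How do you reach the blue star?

turn left 115°, forward 3.9 m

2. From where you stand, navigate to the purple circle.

blocked — turn right 124°, forward 4.2 m, then turn left 38°, forward 2.1 m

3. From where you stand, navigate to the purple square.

turn right 141°, forward 4.1 m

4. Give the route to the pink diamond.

turn left 175°, forward 4.8 m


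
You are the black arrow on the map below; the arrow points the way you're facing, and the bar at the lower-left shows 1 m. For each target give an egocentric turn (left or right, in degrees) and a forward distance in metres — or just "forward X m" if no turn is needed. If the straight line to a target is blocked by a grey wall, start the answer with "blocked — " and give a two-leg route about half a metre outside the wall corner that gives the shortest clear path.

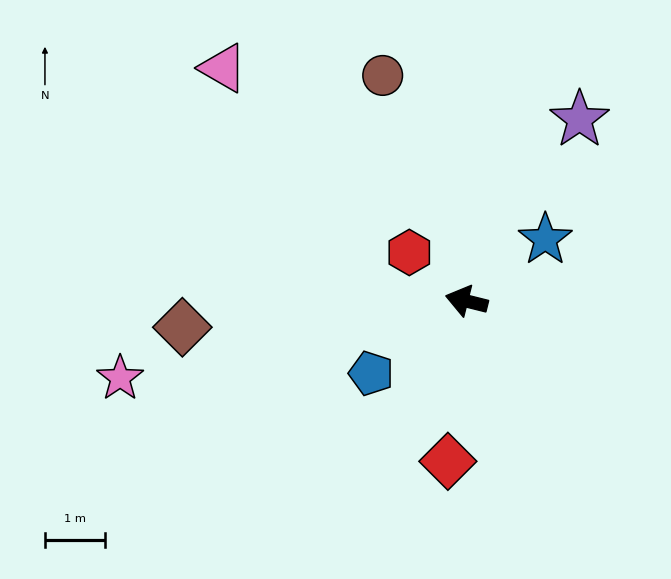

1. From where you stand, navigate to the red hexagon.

turn right 26°, forward 1.3 m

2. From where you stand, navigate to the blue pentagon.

turn left 51°, forward 2.0 m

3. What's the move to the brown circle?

turn right 56°, forward 4.0 m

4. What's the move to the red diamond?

turn left 97°, forward 2.7 m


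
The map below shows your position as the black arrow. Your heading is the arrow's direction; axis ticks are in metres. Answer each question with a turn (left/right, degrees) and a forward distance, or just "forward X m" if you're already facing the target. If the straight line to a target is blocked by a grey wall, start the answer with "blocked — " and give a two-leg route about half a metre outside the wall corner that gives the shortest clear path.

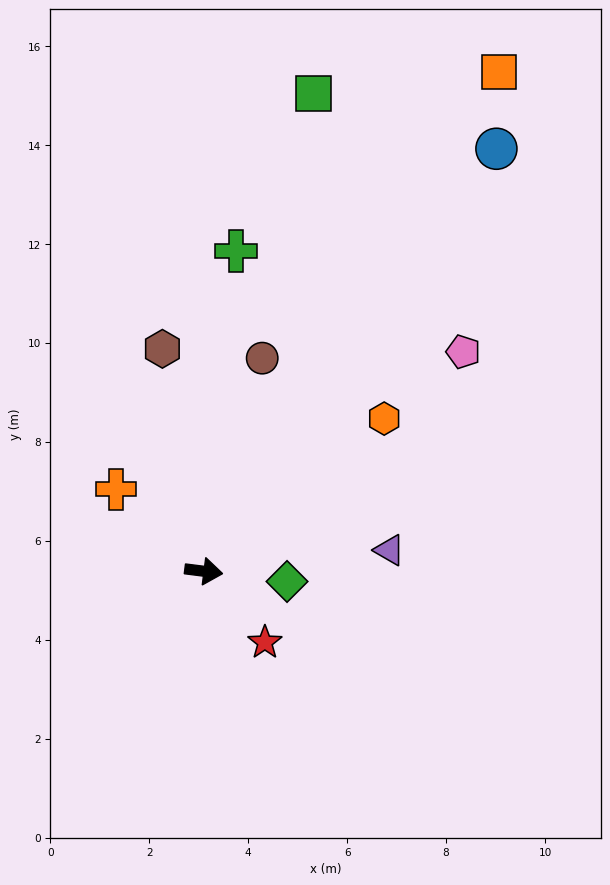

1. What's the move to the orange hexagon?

turn left 47°, forward 4.8 m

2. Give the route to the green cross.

turn left 91°, forward 6.5 m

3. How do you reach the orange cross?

turn left 144°, forward 2.4 m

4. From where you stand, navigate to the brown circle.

turn left 82°, forward 4.5 m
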